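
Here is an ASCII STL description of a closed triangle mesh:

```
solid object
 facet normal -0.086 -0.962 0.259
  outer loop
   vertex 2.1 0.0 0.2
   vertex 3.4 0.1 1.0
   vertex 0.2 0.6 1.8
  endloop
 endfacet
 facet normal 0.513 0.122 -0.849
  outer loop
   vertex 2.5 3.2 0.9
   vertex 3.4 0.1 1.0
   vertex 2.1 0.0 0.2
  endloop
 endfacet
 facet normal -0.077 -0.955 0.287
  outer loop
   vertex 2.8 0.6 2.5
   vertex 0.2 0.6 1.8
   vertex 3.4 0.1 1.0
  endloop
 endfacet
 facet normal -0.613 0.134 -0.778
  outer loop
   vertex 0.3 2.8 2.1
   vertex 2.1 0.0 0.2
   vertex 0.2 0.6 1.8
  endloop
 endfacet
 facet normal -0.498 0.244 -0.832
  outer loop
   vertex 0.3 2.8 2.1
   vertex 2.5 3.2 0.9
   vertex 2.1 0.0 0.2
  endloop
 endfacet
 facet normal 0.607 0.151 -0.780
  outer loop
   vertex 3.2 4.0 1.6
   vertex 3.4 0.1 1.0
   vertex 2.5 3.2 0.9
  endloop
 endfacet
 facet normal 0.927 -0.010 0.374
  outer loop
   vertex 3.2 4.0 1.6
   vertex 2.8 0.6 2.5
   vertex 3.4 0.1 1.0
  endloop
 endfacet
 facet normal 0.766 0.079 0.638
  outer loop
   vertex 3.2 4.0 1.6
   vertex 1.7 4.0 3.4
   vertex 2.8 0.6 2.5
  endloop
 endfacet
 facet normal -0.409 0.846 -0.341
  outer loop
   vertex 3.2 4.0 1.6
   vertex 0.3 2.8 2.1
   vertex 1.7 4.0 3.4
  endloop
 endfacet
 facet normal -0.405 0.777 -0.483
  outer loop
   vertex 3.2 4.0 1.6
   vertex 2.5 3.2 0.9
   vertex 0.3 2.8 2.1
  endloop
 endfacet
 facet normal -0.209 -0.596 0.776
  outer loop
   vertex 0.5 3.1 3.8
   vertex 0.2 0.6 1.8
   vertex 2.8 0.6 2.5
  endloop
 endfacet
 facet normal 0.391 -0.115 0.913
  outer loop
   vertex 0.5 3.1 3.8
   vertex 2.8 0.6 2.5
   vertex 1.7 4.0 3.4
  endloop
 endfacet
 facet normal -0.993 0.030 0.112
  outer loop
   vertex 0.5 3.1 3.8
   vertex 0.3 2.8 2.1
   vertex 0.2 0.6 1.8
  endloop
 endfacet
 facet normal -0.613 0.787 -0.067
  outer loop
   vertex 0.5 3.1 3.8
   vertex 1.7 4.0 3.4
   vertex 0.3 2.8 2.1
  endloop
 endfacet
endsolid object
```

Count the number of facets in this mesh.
14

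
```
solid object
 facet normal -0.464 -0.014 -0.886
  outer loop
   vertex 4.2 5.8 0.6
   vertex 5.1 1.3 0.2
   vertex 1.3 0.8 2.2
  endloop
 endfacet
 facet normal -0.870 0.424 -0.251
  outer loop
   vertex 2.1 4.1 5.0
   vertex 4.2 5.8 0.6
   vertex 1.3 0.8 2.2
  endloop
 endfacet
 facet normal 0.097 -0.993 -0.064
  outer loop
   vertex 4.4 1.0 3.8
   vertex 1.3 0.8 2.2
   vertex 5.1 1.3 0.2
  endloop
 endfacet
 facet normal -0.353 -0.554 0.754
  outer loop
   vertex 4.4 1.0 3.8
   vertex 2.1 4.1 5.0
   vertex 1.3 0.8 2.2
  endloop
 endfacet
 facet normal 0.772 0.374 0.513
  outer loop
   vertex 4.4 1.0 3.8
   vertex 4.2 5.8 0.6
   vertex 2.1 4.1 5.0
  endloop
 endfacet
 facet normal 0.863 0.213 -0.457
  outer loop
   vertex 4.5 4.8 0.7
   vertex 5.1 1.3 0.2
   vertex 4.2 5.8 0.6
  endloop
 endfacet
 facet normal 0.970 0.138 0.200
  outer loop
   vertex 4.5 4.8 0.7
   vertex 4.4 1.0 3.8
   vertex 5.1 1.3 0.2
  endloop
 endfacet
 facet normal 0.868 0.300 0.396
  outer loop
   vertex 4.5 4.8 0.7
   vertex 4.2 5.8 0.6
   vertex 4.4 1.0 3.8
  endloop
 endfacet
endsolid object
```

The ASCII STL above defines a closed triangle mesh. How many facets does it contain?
8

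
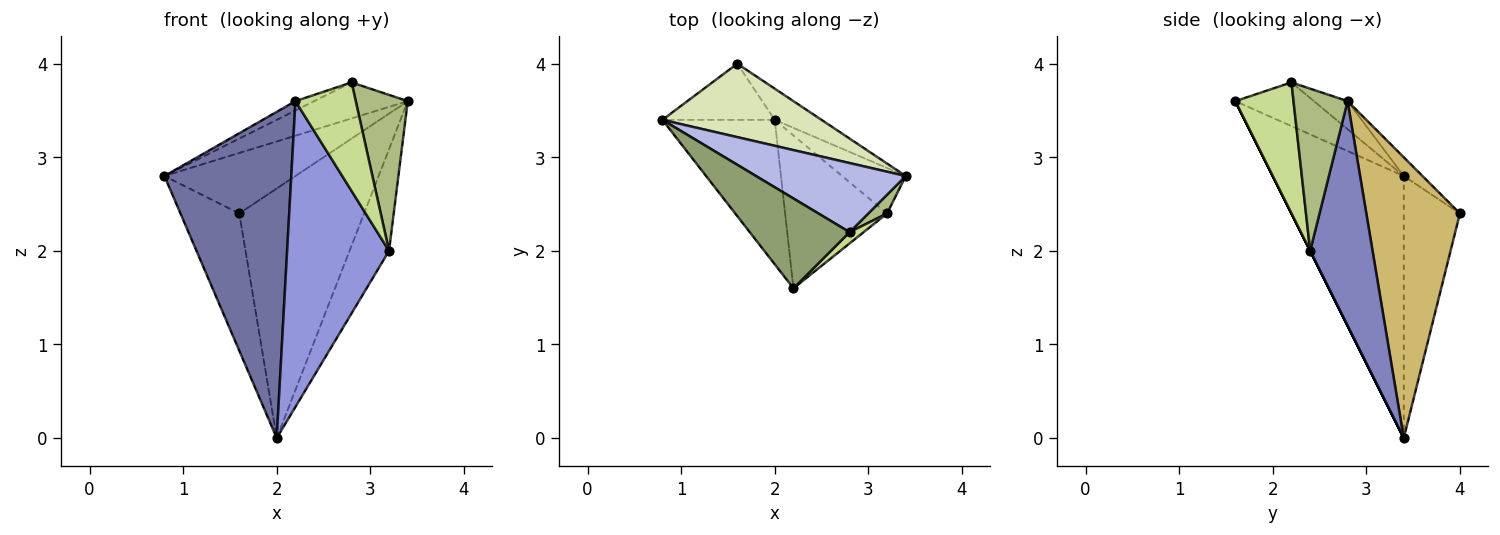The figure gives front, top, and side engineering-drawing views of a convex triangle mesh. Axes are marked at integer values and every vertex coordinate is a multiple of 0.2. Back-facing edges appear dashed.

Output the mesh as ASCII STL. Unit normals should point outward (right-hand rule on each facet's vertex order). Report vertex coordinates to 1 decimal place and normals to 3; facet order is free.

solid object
 facet normal -0.687 -0.665 -0.294
  outer loop
   vertex 2.0 3.4 0.0
   vertex 2.2 1.6 3.6
   vertex 0.8 3.4 2.8
  endloop
 endfacet
 facet normal 0.822 0.520 -0.233
  outer loop
   vertex 3.2 2.4 2.0
   vertex 2.0 3.4 0.0
   vertex 3.4 2.8 3.6
  endloop
 endfacet
 facet normal 0.000 -0.894 -0.447
  outer loop
   vertex 3.2 2.4 2.0
   vertex 2.2 1.6 3.6
   vertex 2.0 3.4 0.0
  endloop
 endfacet
 facet normal -0.164 0.456 0.875
  outer loop
   vertex 2.8 2.2 3.8
   vertex 3.4 2.8 3.6
   vertex 0.8 3.4 2.8
  endloop
 endfacet
 facet normal -0.399 0.095 0.912
  outer loop
   vertex 2.8 2.2 3.8
   vertex 0.8 3.4 2.8
   vertex 2.2 1.6 3.6
  endloop
 endfacet
 facet normal 0.718 -0.691 0.083
  outer loop
   vertex 2.8 2.2 3.8
   vertex 3.2 2.4 2.0
   vertex 3.4 2.8 3.6
  endloop
 endfacet
 facet normal 0.693 -0.717 0.074
  outer loop
   vertex 2.8 2.2 3.8
   vertex 2.2 1.6 3.6
   vertex 3.2 2.4 2.0
  endloop
 endfacet
 facet normal -0.090 0.633 0.769
  outer loop
   vertex 1.6 4.0 2.4
   vertex 0.8 3.4 2.8
   vertex 3.4 2.8 3.6
  endloop
 endfacet
 facet normal -0.662 0.694 -0.284
  outer loop
   vertex 1.6 4.0 2.4
   vertex 2.0 3.4 0.0
   vertex 0.8 3.4 2.8
  endloop
 endfacet
 facet normal 0.597 0.796 -0.100
  outer loop
   vertex 1.6 4.0 2.4
   vertex 3.4 2.8 3.6
   vertex 2.0 3.4 0.0
  endloop
 endfacet
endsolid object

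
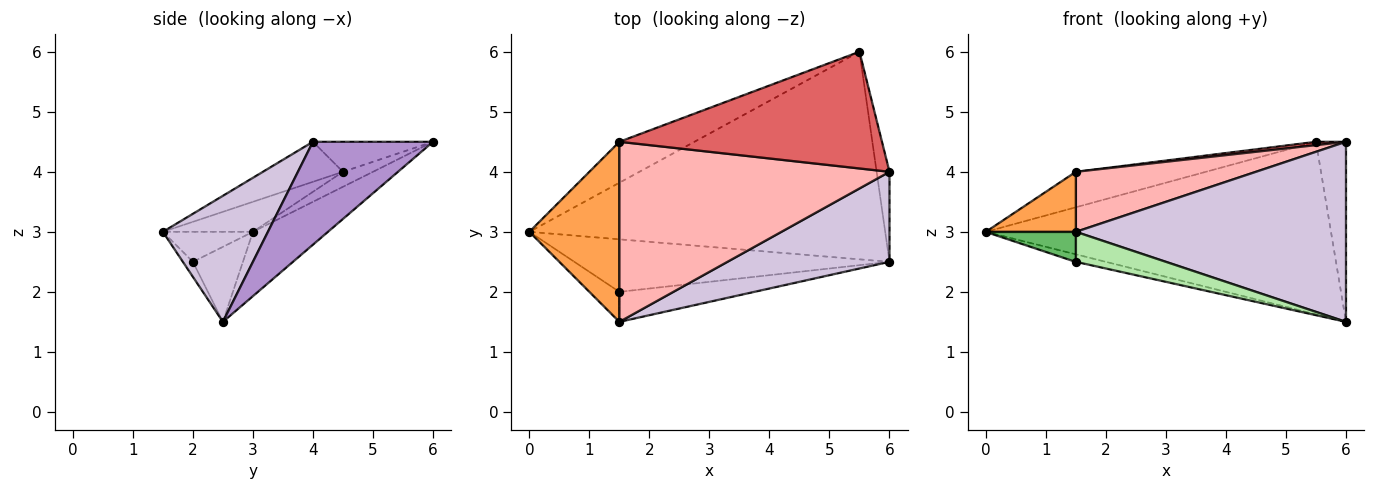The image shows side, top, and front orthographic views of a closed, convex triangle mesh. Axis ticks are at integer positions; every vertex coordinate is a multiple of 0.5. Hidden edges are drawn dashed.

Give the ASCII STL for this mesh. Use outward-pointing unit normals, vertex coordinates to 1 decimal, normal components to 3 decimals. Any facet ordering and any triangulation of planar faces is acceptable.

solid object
 facet normal -0.138 0.633 -0.762
  outer loop
   vertex 5.5 6.0 4.5
   vertex 6.0 2.5 1.5
   vertex 0.0 3.0 3.0
  endloop
 endfacet
 facet normal -0.149 0.648 -0.747
  outer loop
   vertex 1.5 4.5 4.0
   vertex 5.5 6.0 4.5
   vertex 0.0 3.0 3.0
  endloop
 endfacet
 facet normal -0.302 -0.302 0.905
  outer loop
   vertex 1.5 4.5 4.0
   vertex 0.0 3.0 3.0
   vertex 1.5 1.5 3.0
  endloop
 endfacet
 facet normal -0.229 0.138 -0.964
  outer loop
   vertex 1.5 2.0 2.5
   vertex 0.0 3.0 3.0
   vertex 6.0 2.5 1.5
  endloop
 endfacet
 facet normal -0.577 -0.577 -0.577
  outer loop
   vertex 1.5 2.0 2.5
   vertex 1.5 1.5 3.0
   vertex 0.0 3.0 3.0
  endloop
 endfacet
 facet normal -0.078 -0.705 -0.705
  outer loop
   vertex 1.5 2.0 2.5
   vertex 6.0 2.5 1.5
   vertex 1.5 1.5 3.0
  endloop
 endfacet
 facet normal -0.114 -0.028 0.993
  outer loop
   vertex 6.0 4.0 4.5
   vertex 5.5 6.0 4.5
   vertex 1.5 4.5 4.0
  endloop
 endfacet
 facet normal -0.139 -0.313 0.939
  outer loop
   vertex 6.0 4.0 4.5
   vertex 1.5 4.5 4.0
   vertex 1.5 1.5 3.0
  endloop
 endfacet
 facet normal 0.963 0.241 -0.120
  outer loop
   vertex 6.0 4.0 4.5
   vertex 6.0 2.5 1.5
   vertex 5.5 6.0 4.5
  endloop
 endfacet
 facet normal 0.329 -0.845 0.422
  outer loop
   vertex 6.0 4.0 4.5
   vertex 1.5 1.5 3.0
   vertex 6.0 2.5 1.5
  endloop
 endfacet
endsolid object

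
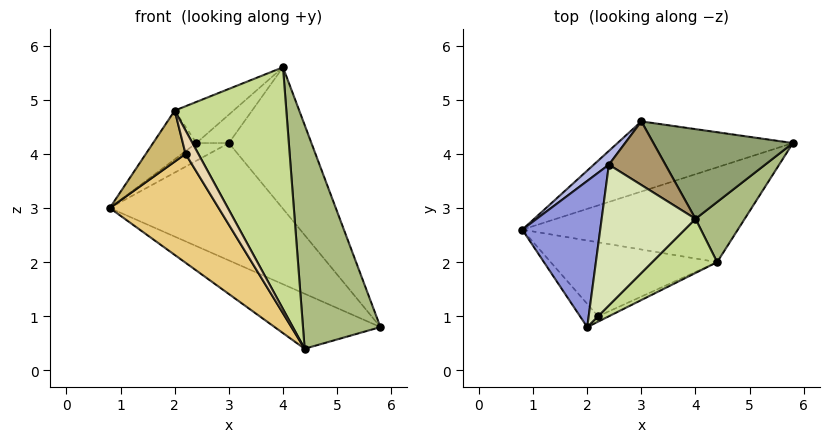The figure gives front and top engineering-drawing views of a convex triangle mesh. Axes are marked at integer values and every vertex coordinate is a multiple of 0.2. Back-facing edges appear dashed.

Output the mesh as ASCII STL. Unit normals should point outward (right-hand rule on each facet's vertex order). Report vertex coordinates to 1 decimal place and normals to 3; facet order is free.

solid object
 facet normal -0.448 0.768 -0.459
  outer loop
   vertex 3.0 4.6 4.2
   vertex 5.8 4.2 0.8
   vertex 0.8 2.6 3.0
  endloop
 endfacet
 facet normal -0.476 0.441 -0.761
  outer loop
   vertex 4.4 2.0 0.4
   vertex 0.8 2.6 3.0
   vertex 5.8 4.2 0.8
  endloop
 endfacet
 facet normal -0.688 0.229 0.688
  outer loop
   vertex 2.4 3.8 4.2
   vertex 0.8 2.6 3.0
   vertex 2.0 0.8 4.8
  endloop
 endfacet
 facet normal -0.725 0.544 0.423
  outer loop
   vertex 2.4 3.8 4.2
   vertex 3.0 4.6 4.2
   vertex 0.8 2.6 3.0
  endloop
 endfacet
 facet normal 0.610 0.669 0.424
  outer loop
   vertex 4.0 2.8 5.6
   vertex 5.8 4.2 0.8
   vertex 3.0 4.6 4.2
  endloop
 endfacet
 facet normal 0.822 -0.550 0.148
  outer loop
   vertex 4.0 2.8 5.6
   vertex 4.4 2.0 0.4
   vertex 5.8 4.2 0.8
  endloop
 endfacet
 facet normal 0.664 -0.730 0.163
  outer loop
   vertex 4.0 2.8 5.6
   vertex 2.0 0.8 4.8
   vertex 4.4 2.0 0.4
  endloop
 endfacet
 facet normal -0.553 0.234 0.799
  outer loop
   vertex 4.0 2.8 5.6
   vertex 2.4 3.8 4.2
   vertex 2.0 0.8 4.8
  endloop
 endfacet
 facet normal -0.478 0.358 0.802
  outer loop
   vertex 4.0 2.8 5.6
   vertex 3.0 4.6 4.2
   vertex 2.4 3.8 4.2
  endloop
 endfacet
 facet normal -0.597 -0.730 -0.332
  outer loop
   vertex 2.2 1.0 4.0
   vertex 2.0 0.8 4.8
   vertex 0.8 2.6 3.0
  endloop
 endfacet
 facet normal -0.478 -0.727 -0.494
  outer loop
   vertex 2.2 1.0 4.0
   vertex 0.8 2.6 3.0
   vertex 4.4 2.0 0.4
  endloop
 endfacet
 facet normal 0.075 -0.972 -0.224
  outer loop
   vertex 2.2 1.0 4.0
   vertex 4.4 2.0 0.4
   vertex 2.0 0.8 4.8
  endloop
 endfacet
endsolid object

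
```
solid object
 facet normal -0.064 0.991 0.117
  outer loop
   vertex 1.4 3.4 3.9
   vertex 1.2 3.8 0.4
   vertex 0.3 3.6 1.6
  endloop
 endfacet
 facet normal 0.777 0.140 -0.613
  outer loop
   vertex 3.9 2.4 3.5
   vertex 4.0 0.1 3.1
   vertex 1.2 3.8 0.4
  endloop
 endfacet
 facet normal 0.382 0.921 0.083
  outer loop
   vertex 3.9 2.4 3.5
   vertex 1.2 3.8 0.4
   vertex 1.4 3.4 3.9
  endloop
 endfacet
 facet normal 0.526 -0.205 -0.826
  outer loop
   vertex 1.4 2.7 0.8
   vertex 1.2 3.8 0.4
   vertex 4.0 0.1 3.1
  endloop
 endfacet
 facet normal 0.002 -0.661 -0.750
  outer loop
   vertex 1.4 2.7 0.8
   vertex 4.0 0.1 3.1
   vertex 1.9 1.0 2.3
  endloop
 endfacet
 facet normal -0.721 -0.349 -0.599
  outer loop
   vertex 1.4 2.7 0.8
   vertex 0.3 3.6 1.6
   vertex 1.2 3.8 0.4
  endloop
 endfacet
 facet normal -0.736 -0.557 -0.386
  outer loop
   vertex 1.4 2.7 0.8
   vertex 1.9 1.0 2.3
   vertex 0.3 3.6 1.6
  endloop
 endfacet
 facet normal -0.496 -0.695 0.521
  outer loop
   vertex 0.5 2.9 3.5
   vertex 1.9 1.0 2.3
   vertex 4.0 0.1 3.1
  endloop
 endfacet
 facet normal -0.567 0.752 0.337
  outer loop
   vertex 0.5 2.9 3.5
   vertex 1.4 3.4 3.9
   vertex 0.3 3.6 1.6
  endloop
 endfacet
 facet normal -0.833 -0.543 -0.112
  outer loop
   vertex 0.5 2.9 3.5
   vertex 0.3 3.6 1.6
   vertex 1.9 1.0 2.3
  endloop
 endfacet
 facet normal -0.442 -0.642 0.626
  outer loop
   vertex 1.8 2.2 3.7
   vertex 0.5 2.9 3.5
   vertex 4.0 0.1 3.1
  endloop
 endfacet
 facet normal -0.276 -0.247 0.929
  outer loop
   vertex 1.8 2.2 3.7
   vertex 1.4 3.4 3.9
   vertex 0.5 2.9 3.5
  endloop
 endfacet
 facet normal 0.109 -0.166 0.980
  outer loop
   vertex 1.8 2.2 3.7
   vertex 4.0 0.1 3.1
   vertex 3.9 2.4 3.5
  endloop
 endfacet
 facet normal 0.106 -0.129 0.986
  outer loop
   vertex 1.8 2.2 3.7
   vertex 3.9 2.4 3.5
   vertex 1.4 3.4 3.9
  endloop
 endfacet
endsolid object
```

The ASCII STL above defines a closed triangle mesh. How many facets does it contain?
14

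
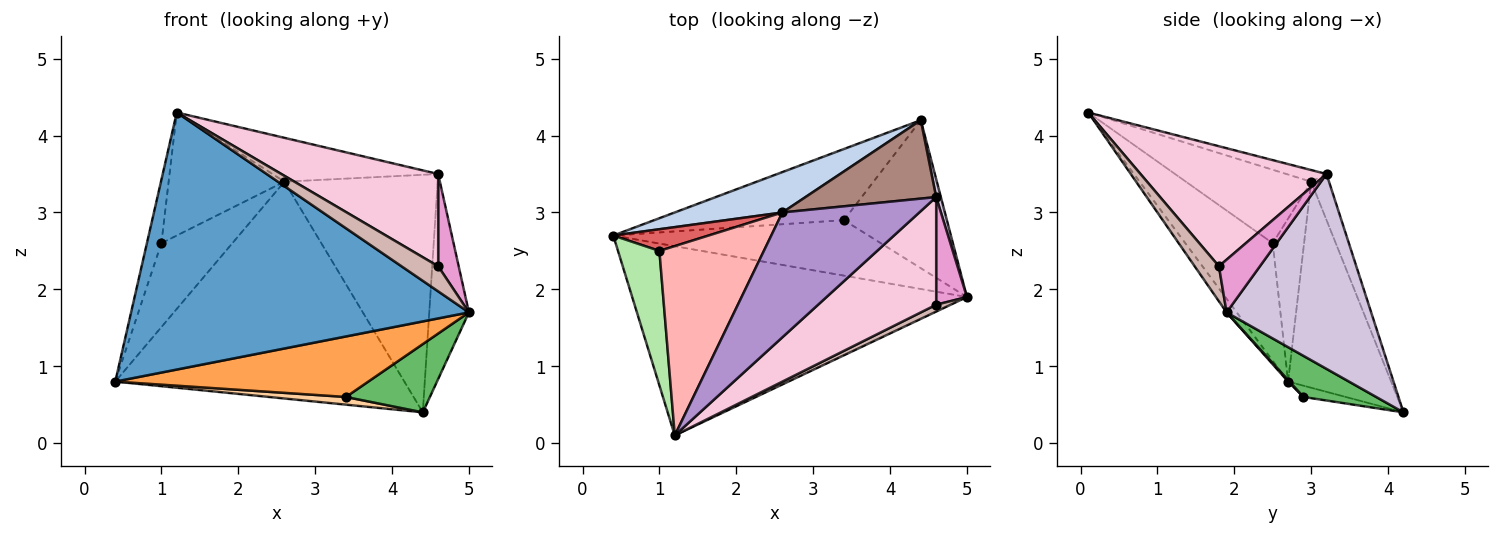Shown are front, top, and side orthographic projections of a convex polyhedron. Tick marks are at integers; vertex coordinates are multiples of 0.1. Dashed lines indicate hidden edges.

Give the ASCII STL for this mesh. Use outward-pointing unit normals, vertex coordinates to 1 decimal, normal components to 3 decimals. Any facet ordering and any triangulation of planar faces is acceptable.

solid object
 facet normal -0.024 -0.805 -0.593
  outer loop
   vertex 1.2 0.1 4.3
   vertex 0.4 2.7 0.8
   vertex 5.0 1.9 1.7
  endloop
 endfacet
 facet normal -0.331 0.928 0.173
  outer loop
   vertex 2.6 3.0 3.4
   vertex 4.4 4.2 0.4
   vertex 0.4 2.7 0.8
  endloop
 endfacet
 facet normal 0.004 -0.737 -0.676
  outer loop
   vertex 3.4 2.9 0.6
   vertex 5.0 1.9 1.7
   vertex 0.4 2.7 0.8
  endloop
 endfacet
 facet normal -0.059 -0.107 -0.992
  outer loop
   vertex 3.4 2.9 0.6
   vertex 0.4 2.7 0.8
   vertex 4.4 4.2 0.4
  endloop
 endfacet
 facet normal 0.341 -0.394 -0.854
  outer loop
   vertex 3.4 2.9 0.6
   vertex 4.4 4.2 0.4
   vertex 5.0 1.9 1.7
  endloop
 endfacet
 facet normal -0.932 0.155 0.328
  outer loop
   vertex 1.0 2.5 2.6
   vertex 0.4 2.7 0.8
   vertex 1.2 0.1 4.3
  endloop
 endfacet
 facet normal -0.393 0.890 0.230
  outer loop
   vertex 1.0 2.5 2.6
   vertex 2.6 3.0 3.4
   vertex 0.4 2.7 0.8
  endloop
 endfacet
 facet normal -0.508 0.469 0.722
  outer loop
   vertex 1.0 2.5 2.6
   vertex 1.2 0.1 4.3
   vertex 2.6 3.0 3.4
  endloop
 endfacet
 facet normal -0.080 0.331 0.940
  outer loop
   vertex 4.6 3.2 3.5
   vertex 2.6 3.0 3.4
   vertex 1.2 0.1 4.3
  endloop
 endfacet
 facet normal 0.964 0.265 0.023
  outer loop
   vertex 4.6 3.2 3.5
   vertex 5.0 1.9 1.7
   vertex 4.4 4.2 0.4
  endloop
 endfacet
 facet normal -0.110 0.944 0.312
  outer loop
   vertex 4.6 3.2 3.5
   vertex 4.4 4.2 0.4
   vertex 2.6 3.0 3.4
  endloop
 endfacet
 facet normal 0.538 -0.813 0.223
  outer loop
   vertex 4.6 1.8 2.3
   vertex 1.2 0.1 4.3
   vertex 5.0 1.9 1.7
  endloop
 endfacet
 facet normal 0.793 -0.396 0.463
  outer loop
   vertex 4.6 1.8 2.3
   vertex 5.0 1.9 1.7
   vertex 4.6 3.2 3.5
  endloop
 endfacet
 facet normal 0.611 -0.515 0.601
  outer loop
   vertex 4.6 1.8 2.3
   vertex 4.6 3.2 3.5
   vertex 1.2 0.1 4.3
  endloop
 endfacet
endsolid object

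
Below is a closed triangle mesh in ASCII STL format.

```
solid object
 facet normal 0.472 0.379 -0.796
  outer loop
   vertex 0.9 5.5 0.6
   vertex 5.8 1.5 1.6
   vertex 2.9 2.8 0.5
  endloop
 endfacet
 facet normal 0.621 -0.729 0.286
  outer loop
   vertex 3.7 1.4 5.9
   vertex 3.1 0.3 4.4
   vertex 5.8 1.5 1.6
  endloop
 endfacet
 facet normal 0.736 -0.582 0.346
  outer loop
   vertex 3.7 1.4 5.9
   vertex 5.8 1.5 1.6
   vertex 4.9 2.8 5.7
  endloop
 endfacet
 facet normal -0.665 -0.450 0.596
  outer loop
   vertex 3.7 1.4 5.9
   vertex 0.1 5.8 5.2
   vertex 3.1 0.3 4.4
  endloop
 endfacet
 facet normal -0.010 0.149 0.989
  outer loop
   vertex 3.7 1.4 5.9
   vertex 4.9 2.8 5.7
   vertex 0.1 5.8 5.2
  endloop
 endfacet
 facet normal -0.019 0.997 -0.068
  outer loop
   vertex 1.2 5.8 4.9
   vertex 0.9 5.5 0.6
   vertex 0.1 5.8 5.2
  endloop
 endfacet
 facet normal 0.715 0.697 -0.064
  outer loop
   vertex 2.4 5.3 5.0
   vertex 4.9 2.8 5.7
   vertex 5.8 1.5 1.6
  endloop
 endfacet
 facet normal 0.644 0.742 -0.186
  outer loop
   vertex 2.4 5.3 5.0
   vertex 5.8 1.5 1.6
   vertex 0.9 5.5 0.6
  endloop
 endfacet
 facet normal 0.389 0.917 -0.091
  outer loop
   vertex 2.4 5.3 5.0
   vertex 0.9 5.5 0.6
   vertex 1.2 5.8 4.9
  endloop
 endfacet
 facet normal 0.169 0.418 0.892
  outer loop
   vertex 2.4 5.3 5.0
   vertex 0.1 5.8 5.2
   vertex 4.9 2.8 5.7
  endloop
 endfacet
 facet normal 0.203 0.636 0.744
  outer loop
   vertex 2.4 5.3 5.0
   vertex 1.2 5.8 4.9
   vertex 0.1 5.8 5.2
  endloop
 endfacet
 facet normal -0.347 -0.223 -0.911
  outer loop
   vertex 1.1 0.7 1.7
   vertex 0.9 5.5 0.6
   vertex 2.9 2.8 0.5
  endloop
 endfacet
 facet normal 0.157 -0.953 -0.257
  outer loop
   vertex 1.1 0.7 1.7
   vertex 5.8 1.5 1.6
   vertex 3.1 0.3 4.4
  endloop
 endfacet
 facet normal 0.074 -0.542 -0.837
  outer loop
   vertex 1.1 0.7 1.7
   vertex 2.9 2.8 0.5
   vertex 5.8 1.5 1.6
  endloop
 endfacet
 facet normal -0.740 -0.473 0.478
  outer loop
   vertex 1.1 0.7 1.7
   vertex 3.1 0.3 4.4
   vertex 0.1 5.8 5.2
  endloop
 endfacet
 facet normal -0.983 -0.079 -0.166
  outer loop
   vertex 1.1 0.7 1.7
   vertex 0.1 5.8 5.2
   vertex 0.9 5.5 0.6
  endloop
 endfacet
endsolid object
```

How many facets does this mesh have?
16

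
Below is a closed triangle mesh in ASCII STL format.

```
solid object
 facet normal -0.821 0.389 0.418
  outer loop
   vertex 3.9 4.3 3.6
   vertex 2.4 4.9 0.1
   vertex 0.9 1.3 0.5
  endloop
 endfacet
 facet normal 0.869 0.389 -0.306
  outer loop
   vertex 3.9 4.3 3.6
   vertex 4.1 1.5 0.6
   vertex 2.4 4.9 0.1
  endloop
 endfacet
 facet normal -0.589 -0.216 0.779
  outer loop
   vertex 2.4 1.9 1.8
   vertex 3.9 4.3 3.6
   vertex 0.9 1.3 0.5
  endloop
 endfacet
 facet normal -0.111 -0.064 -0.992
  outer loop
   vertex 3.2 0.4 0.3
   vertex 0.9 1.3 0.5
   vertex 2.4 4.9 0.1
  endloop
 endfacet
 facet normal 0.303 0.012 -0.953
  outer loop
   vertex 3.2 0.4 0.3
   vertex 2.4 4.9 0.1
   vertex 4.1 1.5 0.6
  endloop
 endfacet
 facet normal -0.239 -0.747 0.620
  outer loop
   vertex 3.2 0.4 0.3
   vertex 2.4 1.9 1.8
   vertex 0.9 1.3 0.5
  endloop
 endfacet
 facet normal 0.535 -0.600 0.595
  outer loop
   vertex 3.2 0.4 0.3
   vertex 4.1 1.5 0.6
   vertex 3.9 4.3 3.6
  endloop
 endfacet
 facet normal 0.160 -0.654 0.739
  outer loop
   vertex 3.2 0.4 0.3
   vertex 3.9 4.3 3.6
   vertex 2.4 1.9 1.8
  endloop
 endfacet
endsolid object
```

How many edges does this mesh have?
12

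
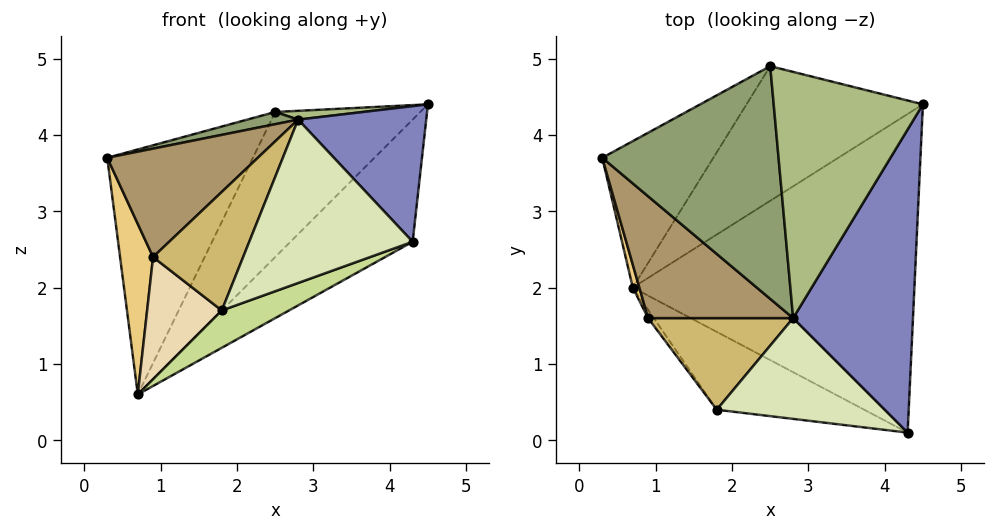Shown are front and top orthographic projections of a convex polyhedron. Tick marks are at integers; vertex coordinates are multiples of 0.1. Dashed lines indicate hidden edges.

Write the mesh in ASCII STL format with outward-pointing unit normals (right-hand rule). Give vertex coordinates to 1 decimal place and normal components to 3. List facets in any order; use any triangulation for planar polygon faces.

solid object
 facet normal 0.578 0.292 -0.762
  outer loop
   vertex 0.7 2.0 0.6
   vertex 4.5 4.4 4.4
   vertex 4.3 0.1 2.6
  endloop
 endfacet
 facet normal 0.492 -0.356 0.795
  outer loop
   vertex 2.8 1.6 4.2
   vertex 4.3 0.1 2.6
   vertex 4.5 4.4 4.4
  endloop
 endfacet
 facet normal -0.312 0.816 -0.487
  outer loop
   vertex 2.5 4.9 4.3
   vertex 0.7 2.0 0.6
   vertex 0.3 3.7 3.7
  endloop
 endfacet
 facet normal 0.212 0.716 -0.665
  outer loop
   vertex 2.5 4.9 4.3
   vertex 4.5 4.4 4.4
   vertex 0.7 2.0 0.6
  endloop
 endfacet
 facet normal -0.237 -0.051 0.970
  outer loop
   vertex 2.5 4.9 4.3
   vertex 0.3 3.7 3.7
   vertex 2.8 1.6 4.2
  endloop
 endfacet
 facet normal -0.059 -0.036 0.998
  outer loop
   vertex 2.5 4.9 4.3
   vertex 2.8 1.6 4.2
   vertex 4.5 4.4 4.4
  endloop
 endfacet
 facet normal 0.263 -0.417 -0.870
  outer loop
   vertex 1.8 0.4 1.7
   vertex 0.7 2.0 0.6
   vertex 4.3 0.1 2.6
  endloop
 endfacet
 facet normal -0.280 -0.817 0.504
  outer loop
   vertex 1.8 0.4 1.7
   vertex 4.3 0.1 2.6
   vertex 2.8 1.6 4.2
  endloop
 endfacet
 facet normal -0.578 -0.543 0.610
  outer loop
   vertex 0.9 1.6 2.4
   vertex 2.8 1.6 4.2
   vertex 0.3 3.7 3.7
  endloop
 endfacet
 facet normal -0.501 -0.685 0.529
  outer loop
   vertex 0.9 1.6 2.4
   vertex 1.8 0.4 1.7
   vertex 2.8 1.6 4.2
  endloop
 endfacet
 facet normal -0.954 -0.297 0.040
  outer loop
   vertex 0.9 1.6 2.4
   vertex 0.3 3.7 3.7
   vertex 0.7 2.0 0.6
  endloop
 endfacet
 facet normal -0.810 -0.585 -0.040
  outer loop
   vertex 0.9 1.6 2.4
   vertex 0.7 2.0 0.6
   vertex 1.8 0.4 1.7
  endloop
 endfacet
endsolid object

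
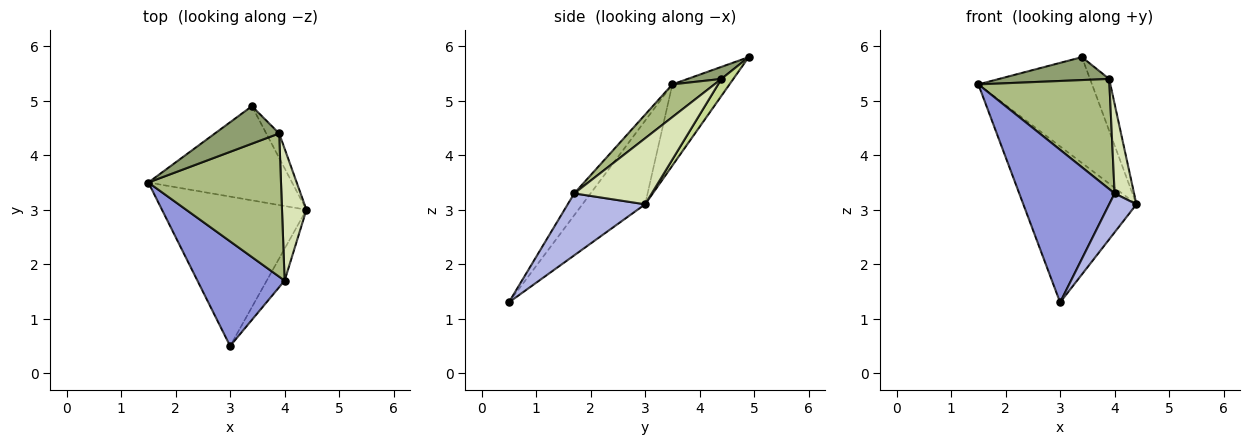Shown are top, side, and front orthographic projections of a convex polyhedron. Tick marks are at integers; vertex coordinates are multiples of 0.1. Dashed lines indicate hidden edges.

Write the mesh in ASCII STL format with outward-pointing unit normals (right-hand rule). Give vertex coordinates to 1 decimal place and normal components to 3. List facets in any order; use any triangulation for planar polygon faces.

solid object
 facet normal -0.372 0.670 -0.642
  outer loop
   vertex 3.0 0.5 1.3
   vertex 1.5 3.5 5.3
   vertex 4.4 3.0 3.1
  endloop
 endfacet
 facet normal -0.352 0.699 -0.622
  outer loop
   vertex 3.4 4.9 5.8
   vertex 4.4 3.0 3.1
   vertex 1.5 3.5 5.3
  endloop
 endfacet
 facet normal -0.140 -0.817 0.560
  outer loop
   vertex 4.0 1.7 3.3
   vertex 1.5 3.5 5.3
   vertex 3.0 0.5 1.3
  endloop
 endfacet
 facet normal 0.910 -0.320 -0.263
  outer loop
   vertex 4.0 1.7 3.3
   vertex 3.0 0.5 1.3
   vertex 4.4 3.0 3.1
  endloop
 endfacet
 facet normal 0.158 -0.516 0.842
  outer loop
   vertex 3.9 4.4 5.4
   vertex 3.4 4.9 5.8
   vertex 1.5 3.5 5.3
  endloop
 endfacet
 facet normal 0.192 -0.598 0.778
  outer loop
   vertex 3.9 4.4 5.4
   vertex 1.5 3.5 5.3
   vertex 4.0 1.7 3.3
  endloop
 endfacet
 facet normal 0.489 0.788 -0.373
  outer loop
   vertex 3.9 4.4 5.4
   vertex 4.4 3.0 3.1
   vertex 3.4 4.9 5.8
  endloop
 endfacet
 facet normal 0.913 -0.229 0.338
  outer loop
   vertex 3.9 4.4 5.4
   vertex 4.0 1.7 3.3
   vertex 4.4 3.0 3.1
  endloop
 endfacet
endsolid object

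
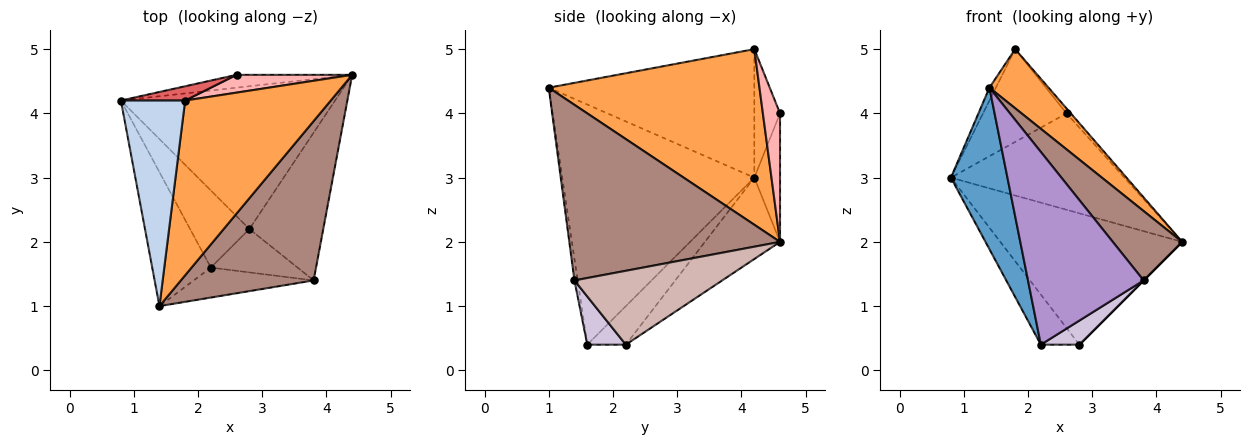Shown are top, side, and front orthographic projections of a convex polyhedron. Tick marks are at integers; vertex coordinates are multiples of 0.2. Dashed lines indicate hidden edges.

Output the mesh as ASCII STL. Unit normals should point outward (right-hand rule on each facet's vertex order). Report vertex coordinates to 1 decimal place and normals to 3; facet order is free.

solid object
 facet normal -0.934 -0.275 -0.228
  outer loop
   vertex 2.2 1.6 0.4
   vertex 1.4 1.0 4.4
   vertex 0.8 4.2 3.0
  endloop
 endfacet
 facet normal -0.894 0.028 0.447
  outer loop
   vertex 1.8 4.2 5.0
   vertex 0.8 4.2 3.0
   vertex 1.4 1.0 4.4
  endloop
 endfacet
 facet normal 0.752 -0.211 0.624
  outer loop
   vertex 1.8 4.2 5.0
   vertex 1.4 1.0 4.4
   vertex 4.4 4.6 2.0
  endloop
 endfacet
 facet normal -0.269 0.652 -0.709
  outer loop
   vertex 2.8 2.2 0.4
   vertex 0.8 4.2 3.0
   vertex 4.4 4.6 2.0
  endloop
 endfacet
 facet normal -0.479 0.479 -0.736
  outer loop
   vertex 2.8 2.2 0.4
   vertex 2.2 1.6 0.4
   vertex 0.8 4.2 3.0
  endloop
 endfacet
 facet normal -0.145 0.981 -0.131
  outer loop
   vertex 2.6 4.6 4.0
   vertex 4.4 4.6 2.0
   vertex 0.8 4.2 3.0
  endloop
 endfacet
 facet normal -0.291 0.946 0.145
  outer loop
   vertex 2.6 4.6 4.0
   vertex 0.8 4.2 3.0
   vertex 1.8 4.2 5.0
  endloop
 endfacet
 facet normal 0.731 0.183 0.658
  outer loop
   vertex 2.6 4.6 4.0
   vertex 1.8 4.2 5.0
   vertex 4.4 4.6 2.0
  endloop
 endfacet
 facet normal -0.027 -0.988 -0.154
  outer loop
   vertex 3.8 1.4 1.4
   vertex 1.4 1.0 4.4
   vertex 2.2 1.6 0.4
  endloop
 endfacet
 facet normal 0.437 -0.437 -0.786
  outer loop
   vertex 3.8 1.4 1.4
   vertex 2.2 1.6 0.4
   vertex 2.8 2.2 0.4
  endloop
 endfacet
 facet normal 0.771 -0.254 0.583
  outer loop
   vertex 3.8 1.4 1.4
   vertex 4.4 4.6 2.0
   vertex 1.4 1.0 4.4
  endloop
 endfacet
 facet normal 0.707 0.000 -0.707
  outer loop
   vertex 3.8 1.4 1.4
   vertex 2.8 2.2 0.4
   vertex 4.4 4.6 2.0
  endloop
 endfacet
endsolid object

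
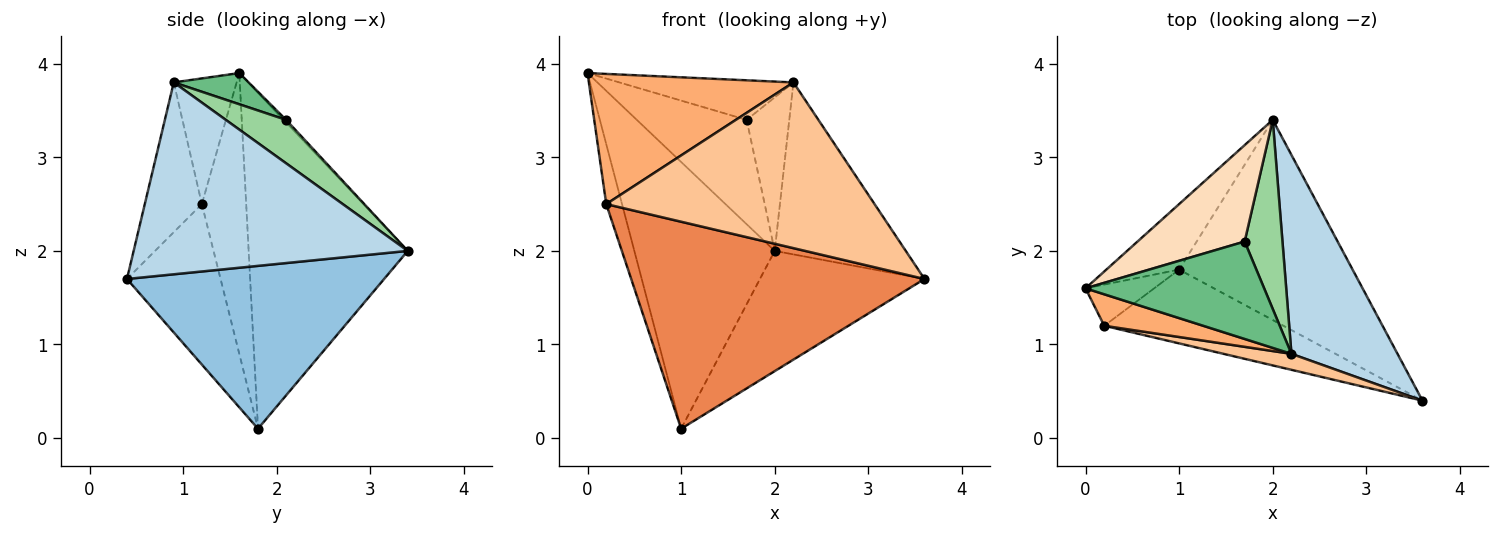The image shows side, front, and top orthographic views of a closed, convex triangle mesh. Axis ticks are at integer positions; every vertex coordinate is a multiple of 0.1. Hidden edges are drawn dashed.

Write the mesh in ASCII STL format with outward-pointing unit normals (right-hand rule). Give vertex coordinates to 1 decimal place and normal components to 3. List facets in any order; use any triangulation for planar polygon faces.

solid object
 facet normal -0.740 0.653 -0.160
  outer loop
   vertex 1.0 1.8 0.1
   vertex 0.0 1.6 3.9
   vertex 2.0 3.4 2.0
  endloop
 endfacet
 facet normal 0.627 0.401 -0.668
  outer loop
   vertex 1.0 1.8 0.1
   vertex 2.0 3.4 2.0
   vertex 3.6 0.4 1.7
  endloop
 endfacet
 facet normal 0.807 0.386 0.446
  outer loop
   vertex 2.2 0.9 3.8
   vertex 3.6 0.4 1.7
   vertex 2.0 3.4 2.0
  endloop
 endfacet
 facet normal -0.918 0.326 -0.224
  outer loop
   vertex 0.2 1.2 2.5
   vertex 0.0 1.6 3.9
   vertex 1.0 1.8 0.1
  endloop
 endfacet
 facet normal -0.288 -0.902 -0.321
  outer loop
   vertex 0.2 1.2 2.5
   vertex 1.0 1.8 0.1
   vertex 3.6 0.4 1.7
  endloop
 endfacet
 facet normal -0.286 -0.931 0.225
  outer loop
   vertex 0.2 1.2 2.5
   vertex 2.2 0.9 3.8
   vertex 0.0 1.6 3.9
  endloop
 endfacet
 facet normal -0.207 -0.974 0.094
  outer loop
   vertex 0.2 1.2 2.5
   vertex 3.6 0.4 1.7
   vertex 2.2 0.9 3.8
  endloop
 endfacet
 facet normal -0.016 0.734 0.678
  outer loop
   vertex 1.7 2.1 3.4
   vertex 2.0 3.4 2.0
   vertex 0.0 1.6 3.9
  endloop
 endfacet
 facet normal 0.160 0.371 0.915
  outer loop
   vertex 1.7 2.1 3.4
   vertex 0.0 1.6 3.9
   vertex 2.2 0.9 3.8
  endloop
 endfacet
 facet normal 0.666 0.470 0.579
  outer loop
   vertex 1.7 2.1 3.4
   vertex 2.2 0.9 3.8
   vertex 2.0 3.4 2.0
  endloop
 endfacet
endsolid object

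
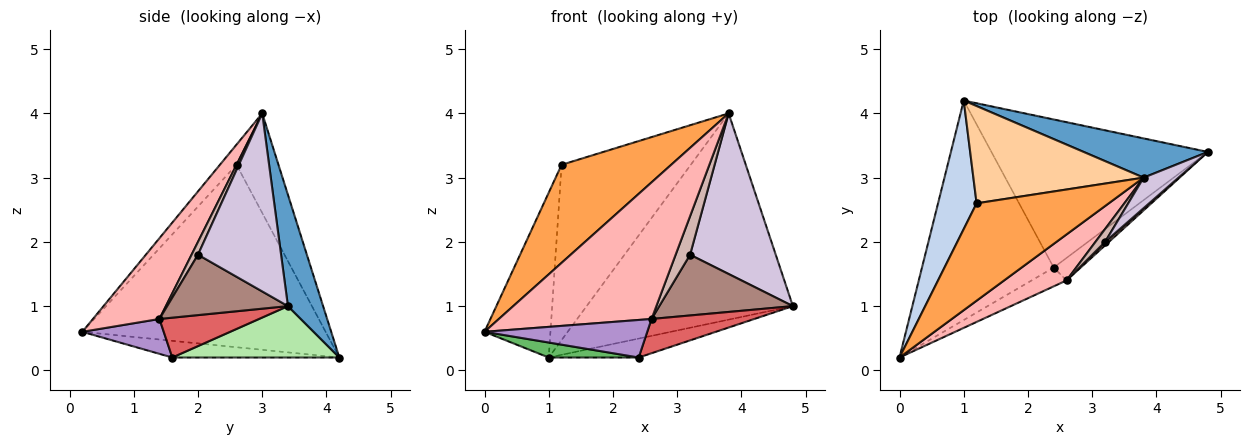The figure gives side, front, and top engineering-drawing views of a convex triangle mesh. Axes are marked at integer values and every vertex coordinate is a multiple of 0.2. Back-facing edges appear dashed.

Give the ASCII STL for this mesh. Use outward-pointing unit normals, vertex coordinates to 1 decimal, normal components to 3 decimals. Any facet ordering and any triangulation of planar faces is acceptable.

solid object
 facet normal 0.165 0.969 0.184
  outer loop
   vertex 3.8 3.0 4.0
   vertex 4.8 3.4 1.0
   vertex 1.0 4.2 0.2
  endloop
 endfacet
 facet normal -0.946 0.256 0.200
  outer loop
   vertex 1.2 2.6 3.2
   vertex 1.0 4.2 0.2
   vertex 0.0 0.2 0.6
  endloop
 endfacet
 facet normal -0.107 -0.705 0.701
  outer loop
   vertex 1.2 2.6 3.2
   vertex 0.0 0.2 0.6
   vertex 3.8 3.0 4.0
  endloop
 endfacet
 facet normal -0.273 0.841 0.467
  outer loop
   vertex 1.2 2.6 3.2
   vertex 3.8 3.0 4.0
   vertex 1.0 4.2 0.2
  endloop
 endfacet
 facet normal -0.126 -0.068 -0.990
  outer loop
   vertex 2.4 1.6 0.2
   vertex 0.0 0.2 0.6
   vertex 1.0 4.2 0.2
  endloop
 endfacet
 facet normal 0.229 0.123 -0.966
  outer loop
   vertex 2.4 1.6 0.2
   vertex 1.0 4.2 0.2
   vertex 4.8 3.4 1.0
  endloop
 endfacet
 facet normal 0.629 -0.650 -0.426
  outer loop
   vertex 2.6 1.4 0.8
   vertex 2.4 1.6 0.2
   vertex 4.8 3.4 1.0
  endloop
 endfacet
 facet normal 0.382 -0.876 0.295
  outer loop
   vertex 2.6 1.4 0.8
   vertex 3.8 3.0 4.0
   vertex 0.0 0.2 0.6
  endloop
 endfacet
 facet normal 0.408 -0.816 -0.408
  outer loop
   vertex 2.6 1.4 0.8
   vertex 0.0 0.2 0.6
   vertex 2.4 1.6 0.2
  endloop
 endfacet
 facet normal 0.690 -0.711 0.135
  outer loop
   vertex 3.2 2.0 1.8
   vertex 4.8 3.4 1.0
   vertex 3.8 3.0 4.0
  endloop
 endfacet
 facet normal 0.670 -0.741 0.043
  outer loop
   vertex 3.2 2.0 1.8
   vertex 2.6 1.4 0.8
   vertex 4.8 3.4 1.0
  endloop
 endfacet
 facet normal 0.389 -0.874 0.291
  outer loop
   vertex 3.2 2.0 1.8
   vertex 3.8 3.0 4.0
   vertex 2.6 1.4 0.8
  endloop
 endfacet
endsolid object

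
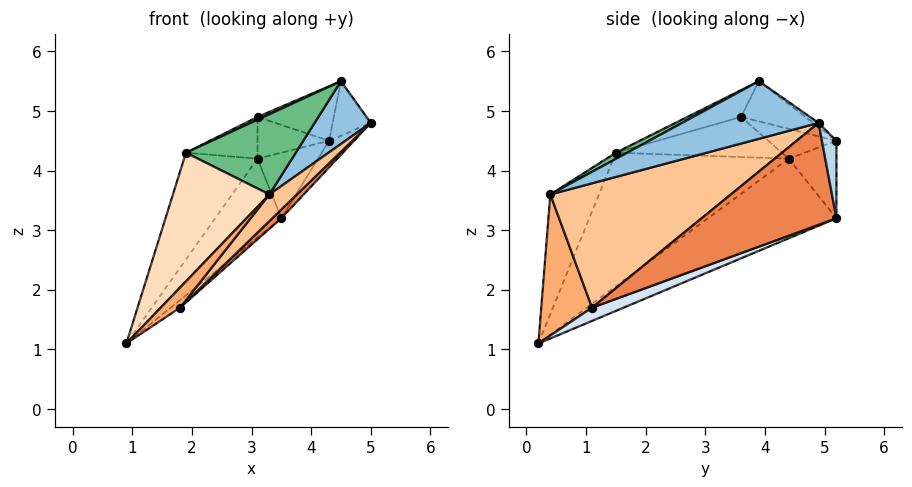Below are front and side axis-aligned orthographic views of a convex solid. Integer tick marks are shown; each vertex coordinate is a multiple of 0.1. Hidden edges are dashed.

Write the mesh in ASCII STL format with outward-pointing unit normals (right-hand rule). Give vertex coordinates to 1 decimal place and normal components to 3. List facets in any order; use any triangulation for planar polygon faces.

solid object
 facet normal -0.084 0.599 0.796
  outer loop
   vertex 4.5 3.9 5.5
   vertex 5.0 4.9 4.8
   vertex 4.3 5.2 4.5
  endloop
 endfacet
 facet normal 0.919 -0.378 0.116
  outer loop
   vertex 3.3 0.4 3.6
   vertex 5.0 4.9 4.8
   vertex 4.5 3.9 5.5
  endloop
 endfacet
 facet normal 0.481 0.826 -0.296
  outer loop
   vertex 3.5 5.2 3.2
   vertex 4.3 5.2 4.5
   vertex 5.0 4.9 4.8
  endloop
 endfacet
 facet normal 0.453 0.135 -0.881
  outer loop
   vertex 1.8 1.1 1.7
   vertex 0.9 0.2 1.1
   vertex 3.5 5.2 3.2
  endloop
 endfacet
 facet normal 0.724 -0.049 -0.688
  outer loop
   vertex 1.8 1.1 1.7
   vertex 3.5 5.2 3.2
   vertex 5.0 4.9 4.8
  endloop
 endfacet
 facet normal 0.706 -0.268 -0.656
  outer loop
   vertex 1.8 1.1 1.7
   vertex 3.3 0.4 3.6
   vertex 0.9 0.2 1.1
  endloop
 endfacet
 facet normal 0.758 -0.116 -0.641
  outer loop
   vertex 1.8 1.1 1.7
   vertex 5.0 4.9 4.8
   vertex 3.3 0.4 3.6
  endloop
 endfacet
 facet normal -0.402 -0.798 0.450
  outer loop
   vertex 1.9 1.5 4.3
   vertex 0.9 0.2 1.1
   vertex 3.3 0.4 3.6
  endloop
 endfacet
 facet normal 0.050 -0.490 0.870
  outer loop
   vertex 1.9 1.5 4.3
   vertex 3.3 0.4 3.6
   vertex 4.5 3.9 5.5
  endloop
 endfacet
 facet normal -0.578 0.734 0.356
  outer loop
   vertex 3.1 4.4 4.2
   vertex 4.3 5.2 4.5
   vertex 3.5 5.2 3.2
  endloop
 endfacet
 facet normal -0.889 0.458 0.011
  outer loop
   vertex 3.1 4.4 4.2
   vertex 3.5 5.2 3.2
   vertex 0.9 0.2 1.1
  endloop
 endfacet
 facet normal -0.915 0.383 0.130
  outer loop
   vertex 3.1 4.4 4.2
   vertex 0.9 0.2 1.1
   vertex 1.9 1.5 4.3
  endloop
 endfacet
 facet normal -0.429 0.508 0.747
  outer loop
   vertex 3.1 3.6 4.9
   vertex 4.5 3.9 5.5
   vertex 4.3 5.2 4.5
  endloop
 endfacet
 facet normal -0.531 0.558 0.638
  outer loop
   vertex 3.1 3.6 4.9
   vertex 4.3 5.2 4.5
   vertex 3.1 4.4 4.2
  endloop
 endfacet
 facet normal -0.386 -0.043 0.922
  outer loop
   vertex 3.1 3.6 4.9
   vertex 1.9 1.5 4.3
   vertex 4.5 3.9 5.5
  endloop
 endfacet
 facet normal -0.837 0.360 0.412
  outer loop
   vertex 3.1 3.6 4.9
   vertex 3.1 4.4 4.2
   vertex 1.9 1.5 4.3
  endloop
 endfacet
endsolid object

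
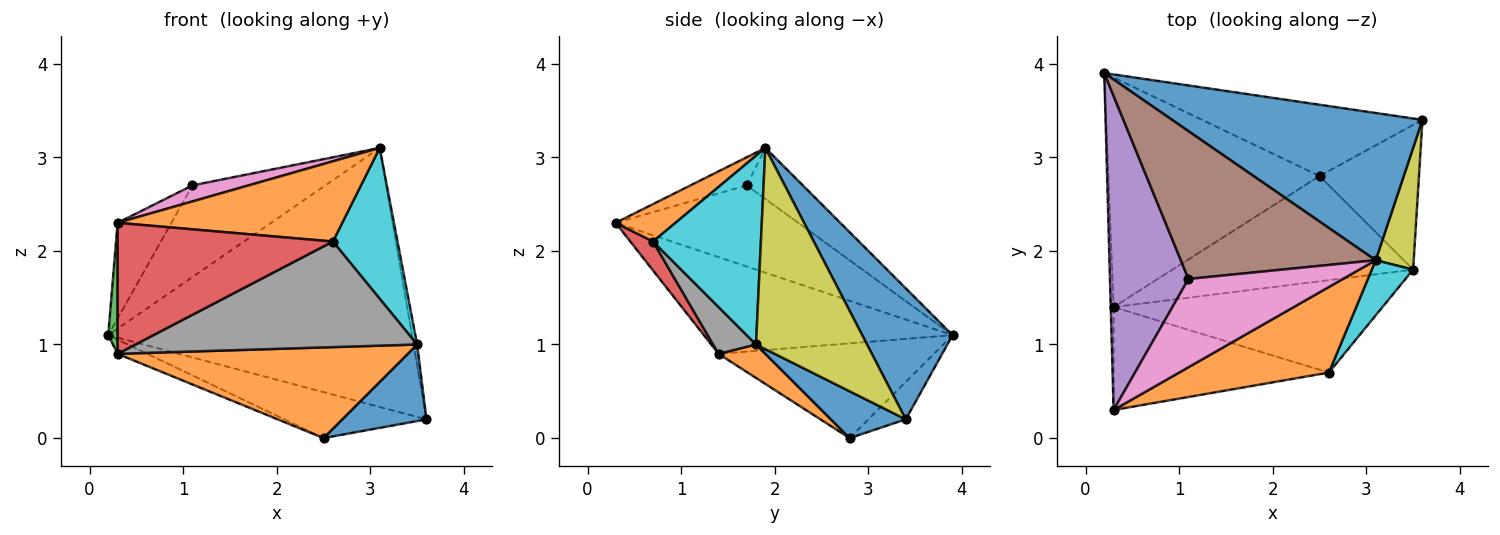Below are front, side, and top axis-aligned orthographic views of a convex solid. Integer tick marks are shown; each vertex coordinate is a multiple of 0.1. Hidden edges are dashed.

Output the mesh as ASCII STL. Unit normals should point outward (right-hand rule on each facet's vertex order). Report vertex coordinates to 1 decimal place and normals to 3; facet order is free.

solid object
 facet normal 0.250 0.842 0.478
  outer loop
   vertex 3.1 1.9 3.1
   vertex 3.6 3.4 0.2
   vertex 0.2 3.9 1.1
  endloop
 endfacet
 facet normal 0.179 -0.673 0.718
  outer loop
   vertex 2.6 0.7 2.1
   vertex 3.1 1.9 3.1
   vertex 0.3 0.3 2.3
  endloop
 endfacet
 facet normal -0.999 -0.038 -0.030
  outer loop
   vertex 0.3 1.4 0.9
   vertex 0.3 0.3 2.3
   vertex 0.2 3.9 1.1
  endloop
 endfacet
 facet normal 0.083 -0.784 -0.616
  outer loop
   vertex 0.3 1.4 0.9
   vertex 2.6 0.7 2.1
   vertex 0.3 0.3 2.3
  endloop
 endfacet
 facet normal -0.703 0.207 0.680
  outer loop
   vertex 1.1 1.7 2.7
   vertex 0.2 3.9 1.1
   vertex 0.3 0.3 2.3
  endloop
 endfacet
 facet normal -0.217 0.514 0.830
  outer loop
   vertex 1.1 1.7 2.7
   vertex 3.1 1.9 3.1
   vertex 0.2 3.9 1.1
  endloop
 endfacet
 facet normal -0.176 -0.176 0.968
  outer loop
   vertex 1.1 1.7 2.7
   vertex 0.3 0.3 2.3
   vertex 3.1 1.9 3.1
  endloop
 endfacet
 facet normal 0.114 -0.748 -0.654
  outer loop
   vertex 3.5 1.8 1.0
   vertex 2.6 0.7 2.1
   vertex 0.3 1.4 0.9
  endloop
 endfacet
 facet normal 0.982 0.031 0.186
  outer loop
   vertex 3.5 1.8 1.0
   vertex 3.6 3.4 0.2
   vertex 3.1 1.9 3.1
  endloop
 endfacet
 facet normal 0.843 -0.505 0.185
  outer loop
   vertex 3.5 1.8 1.0
   vertex 3.1 1.9 3.1
   vertex 2.6 0.7 2.1
  endloop
 endfacet
 facet normal 0.384 -0.432 -0.816
  outer loop
   vertex 2.5 2.8 0.0
   vertex 3.6 3.4 0.2
   vertex 3.5 1.8 1.0
  endloop
 endfacet
 facet normal 0.105 -0.649 -0.754
  outer loop
   vertex 2.5 2.8 0.0
   vertex 3.5 1.8 1.0
   vertex 0.3 1.4 0.9
  endloop
 endfacet
 facet normal -0.141 0.536 -0.832
  outer loop
   vertex 2.5 2.8 0.0
   vertex 0.2 3.9 1.1
   vertex 3.6 3.4 0.2
  endloop
 endfacet
 facet normal -0.409 0.057 -0.911
  outer loop
   vertex 2.5 2.8 0.0
   vertex 0.3 1.4 0.9
   vertex 0.2 3.9 1.1
  endloop
 endfacet
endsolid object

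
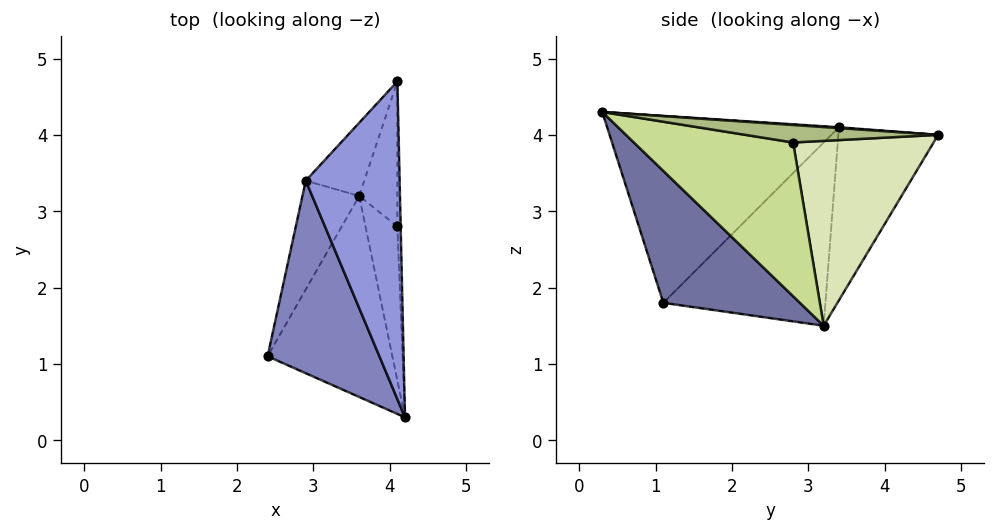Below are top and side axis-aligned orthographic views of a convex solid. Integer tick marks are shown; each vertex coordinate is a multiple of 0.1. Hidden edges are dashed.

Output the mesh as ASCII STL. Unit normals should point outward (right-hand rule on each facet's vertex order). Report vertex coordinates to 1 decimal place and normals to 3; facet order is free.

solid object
 facet normal 0.646 -0.457 -0.611
  outer loop
   vertex 3.6 3.2 1.5
   vertex 4.2 0.3 4.3
   vertex 2.4 1.1 1.8
  endloop
 endfacet
 facet normal -0.816 -0.311 0.488
  outer loop
   vertex 2.9 3.4 4.1
   vertex 2.4 1.1 1.8
   vertex 4.2 0.3 4.3
  endloop
 endfacet
 facet normal 0.009 0.068 0.998
  outer loop
   vertex 2.9 3.4 4.1
   vertex 4.2 0.3 4.3
   vertex 4.1 4.7 4.0
  endloop
 endfacet
 facet normal -0.853 0.450 -0.264
  outer loop
   vertex 2.9 3.4 4.1
   vertex 3.6 3.2 1.5
   vertex 2.4 1.1 1.8
  endloop
 endfacet
 facet normal -0.722 0.648 -0.244
  outer loop
   vertex 2.9 3.4 4.1
   vertex 4.1 4.7 4.0
   vertex 3.6 3.2 1.5
  endloop
 endfacet
 facet normal 0.983 0.010 -0.185
  outer loop
   vertex 4.1 2.8 3.9
   vertex 4.1 4.7 4.0
   vertex 4.2 0.3 4.3
  endloop
 endfacet
 facet normal 0.979 0.007 -0.203
  outer loop
   vertex 4.1 2.8 3.9
   vertex 4.2 0.3 4.3
   vertex 3.6 3.2 1.5
  endloop
 endfacet
 facet normal 0.979 0.011 -0.202
  outer loop
   vertex 4.1 2.8 3.9
   vertex 3.6 3.2 1.5
   vertex 4.1 4.7 4.0
  endloop
 endfacet
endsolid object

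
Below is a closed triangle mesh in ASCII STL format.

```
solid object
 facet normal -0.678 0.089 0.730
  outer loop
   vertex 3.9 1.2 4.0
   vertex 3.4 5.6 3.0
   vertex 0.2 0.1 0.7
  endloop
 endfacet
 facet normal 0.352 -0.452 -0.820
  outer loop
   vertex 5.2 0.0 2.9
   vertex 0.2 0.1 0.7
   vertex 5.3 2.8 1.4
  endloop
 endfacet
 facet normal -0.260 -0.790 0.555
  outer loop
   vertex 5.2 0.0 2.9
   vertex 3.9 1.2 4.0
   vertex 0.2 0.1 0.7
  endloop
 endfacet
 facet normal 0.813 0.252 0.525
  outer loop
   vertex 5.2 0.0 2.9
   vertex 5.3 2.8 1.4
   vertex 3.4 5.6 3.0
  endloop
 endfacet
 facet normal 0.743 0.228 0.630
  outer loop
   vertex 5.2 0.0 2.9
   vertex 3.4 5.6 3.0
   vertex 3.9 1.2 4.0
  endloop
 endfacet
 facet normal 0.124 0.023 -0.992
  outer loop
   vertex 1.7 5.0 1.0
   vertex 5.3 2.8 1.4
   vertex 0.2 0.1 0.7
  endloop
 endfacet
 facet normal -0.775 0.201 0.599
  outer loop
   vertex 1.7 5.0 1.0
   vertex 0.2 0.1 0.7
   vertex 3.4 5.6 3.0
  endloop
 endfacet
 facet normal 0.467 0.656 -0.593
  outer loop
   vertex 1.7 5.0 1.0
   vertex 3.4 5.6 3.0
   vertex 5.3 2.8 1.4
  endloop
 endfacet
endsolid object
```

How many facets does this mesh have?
8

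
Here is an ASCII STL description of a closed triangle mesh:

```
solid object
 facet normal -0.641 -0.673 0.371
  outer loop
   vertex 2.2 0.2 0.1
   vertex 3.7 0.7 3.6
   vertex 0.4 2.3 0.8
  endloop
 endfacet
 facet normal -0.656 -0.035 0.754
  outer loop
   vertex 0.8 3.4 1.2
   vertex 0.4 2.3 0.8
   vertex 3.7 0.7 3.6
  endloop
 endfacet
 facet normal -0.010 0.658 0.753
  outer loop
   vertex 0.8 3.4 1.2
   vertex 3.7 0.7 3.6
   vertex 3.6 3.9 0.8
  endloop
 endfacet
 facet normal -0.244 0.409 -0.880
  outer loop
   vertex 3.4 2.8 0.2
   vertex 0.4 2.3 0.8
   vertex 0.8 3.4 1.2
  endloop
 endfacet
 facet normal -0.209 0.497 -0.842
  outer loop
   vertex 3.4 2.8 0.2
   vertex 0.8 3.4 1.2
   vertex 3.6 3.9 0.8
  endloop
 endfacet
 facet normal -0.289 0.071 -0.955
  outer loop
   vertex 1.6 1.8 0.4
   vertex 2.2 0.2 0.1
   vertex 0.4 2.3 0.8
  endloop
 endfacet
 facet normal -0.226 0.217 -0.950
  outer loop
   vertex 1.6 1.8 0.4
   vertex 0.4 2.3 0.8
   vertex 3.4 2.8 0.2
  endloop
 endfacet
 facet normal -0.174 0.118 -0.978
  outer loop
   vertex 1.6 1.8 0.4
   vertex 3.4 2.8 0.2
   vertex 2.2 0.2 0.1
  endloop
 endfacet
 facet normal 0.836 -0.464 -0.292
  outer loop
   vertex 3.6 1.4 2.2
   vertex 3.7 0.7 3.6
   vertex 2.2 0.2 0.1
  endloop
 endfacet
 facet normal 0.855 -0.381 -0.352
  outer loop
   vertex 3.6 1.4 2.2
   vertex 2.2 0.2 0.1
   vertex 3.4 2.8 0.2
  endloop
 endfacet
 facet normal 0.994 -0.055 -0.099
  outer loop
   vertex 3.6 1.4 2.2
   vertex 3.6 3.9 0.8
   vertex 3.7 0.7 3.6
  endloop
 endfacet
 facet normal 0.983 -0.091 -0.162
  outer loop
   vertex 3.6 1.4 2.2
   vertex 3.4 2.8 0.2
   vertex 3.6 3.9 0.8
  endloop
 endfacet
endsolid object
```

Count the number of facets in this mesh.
12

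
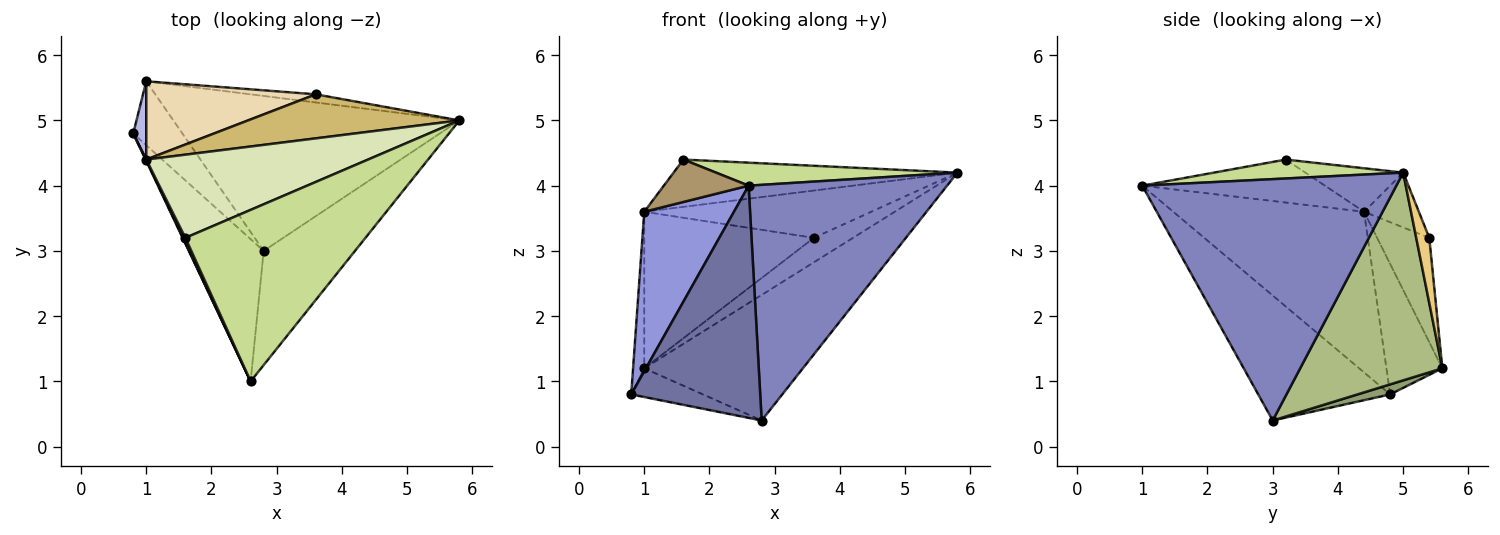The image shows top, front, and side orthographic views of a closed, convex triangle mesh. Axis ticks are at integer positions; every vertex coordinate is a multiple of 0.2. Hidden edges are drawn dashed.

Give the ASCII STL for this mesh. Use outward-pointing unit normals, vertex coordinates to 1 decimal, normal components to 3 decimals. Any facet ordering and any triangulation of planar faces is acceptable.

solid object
 facet normal -0.657 -0.643 -0.394
  outer loop
   vertex 2.8 3.0 0.4
   vertex 2.6 1.0 4.0
   vertex 0.8 4.8 0.8
  endloop
 endfacet
 facet normal 0.755 -0.590 -0.286
  outer loop
   vertex 2.8 3.0 0.4
   vertex 5.8 5.0 4.2
   vertex 2.6 1.0 4.0
  endloop
 endfacet
 facet normal -0.905 -0.425 0.004
  outer loop
   vertex 1.0 4.4 3.6
   vertex 0.8 4.8 0.8
   vertex 2.6 1.0 4.0
  endloop
 endfacet
 facet normal -0.976 0.195 0.098
  outer loop
   vertex 1.0 5.6 1.2
   vertex 0.8 4.8 0.8
   vertex 1.0 4.4 3.6
  endloop
 endfacet
 facet normal 0.183 0.403 -0.897
  outer loop
   vertex 1.0 5.6 1.2
   vertex 2.8 3.0 0.4
   vertex 0.8 4.8 0.8
  endloop
 endfacet
 facet normal 0.491 0.548 -0.677
  outer loop
   vertex 1.0 5.6 1.2
   vertex 5.8 5.0 4.2
   vertex 2.8 3.0 0.4
  endloop
 endfacet
 facet normal 0.104 -0.132 0.986
  outer loop
   vertex 1.6 3.2 4.4
   vertex 2.6 1.0 4.0
   vertex 5.8 5.0 4.2
  endloop
 endfacet
 facet normal -0.168 0.487 0.857
  outer loop
   vertex 1.6 3.2 4.4
   vertex 5.8 5.0 4.2
   vertex 1.0 4.4 3.6
  endloop
 endfacet
 facet normal -0.906 -0.421 0.049
  outer loop
   vertex 1.6 3.2 4.4
   vertex 1.0 4.4 3.6
   vertex 2.6 1.0 4.0
  endloop
 endfacet
 facet normal -0.174 0.721 0.671
  outer loop
   vertex 3.6 5.4 3.2
   vertex 1.0 4.4 3.6
   vertex 5.8 5.0 4.2
  endloop
 endfacet
 facet normal 0.302 0.905 -0.302
  outer loop
   vertex 3.6 5.4 3.2
   vertex 5.8 5.0 4.2
   vertex 1.0 5.6 1.2
  endloop
 endfacet
 facet normal -0.265 0.862 0.431
  outer loop
   vertex 3.6 5.4 3.2
   vertex 1.0 5.6 1.2
   vertex 1.0 4.4 3.6
  endloop
 endfacet
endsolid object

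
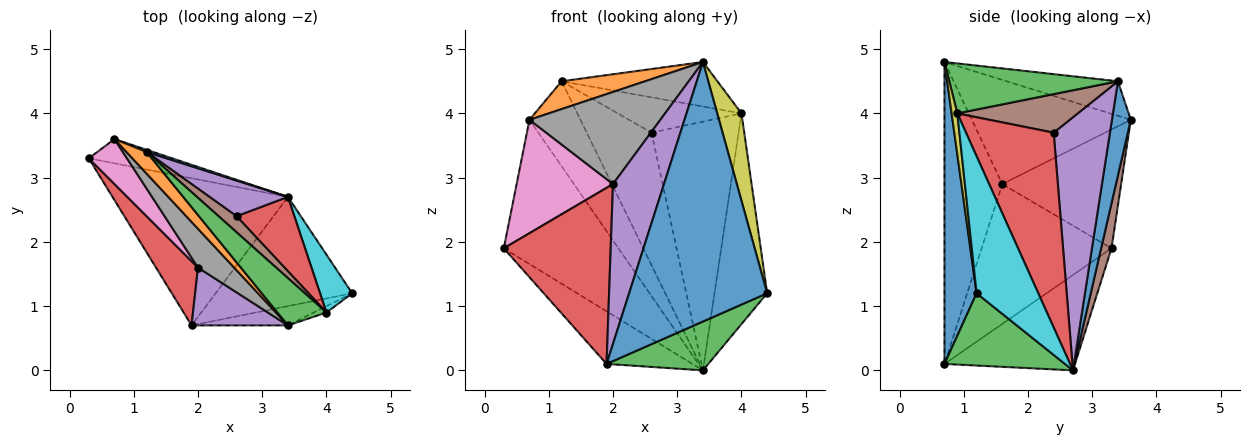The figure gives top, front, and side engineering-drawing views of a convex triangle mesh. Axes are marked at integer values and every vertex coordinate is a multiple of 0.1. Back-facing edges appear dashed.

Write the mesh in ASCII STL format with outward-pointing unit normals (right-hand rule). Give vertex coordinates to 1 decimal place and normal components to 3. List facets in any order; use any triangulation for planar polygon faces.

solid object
 facet normal 0.226 -0.971 -0.072
  outer loop
   vertex 3.4 0.7 4.8
   vertex 1.9 0.7 0.1
   vertex 4.4 1.2 1.2
  endloop
 endfacet
 facet normal -0.456 0.300 -0.838
  outer loop
   vertex 3.4 2.7 0.0
   vertex 1.9 0.7 0.1
   vertex 0.3 3.3 1.9
  endloop
 endfacet
 facet normal 0.435 -0.367 -0.822
  outer loop
   vertex 3.4 2.7 0.0
   vertex 4.4 1.2 1.2
   vertex 1.9 0.7 0.1
  endloop
 endfacet
 facet normal -0.752 -0.619 0.226
  outer loop
   vertex 2.0 1.6 2.9
   vertex 0.3 3.3 1.9
   vertex 1.9 0.7 0.1
  endloop
 endfacet
 facet normal -0.729 -0.643 0.233
  outer loop
   vertex 2.0 1.6 2.9
   vertex 1.9 0.7 0.1
   vertex 3.4 0.7 4.8
  endloop
 endfacet
 facet normal 0.089 0.982 -0.165
  outer loop
   vertex 0.7 3.6 3.9
   vertex 3.4 2.7 0.0
   vertex 0.3 3.3 1.9
  endloop
 endfacet
 facet normal -0.754 -0.611 0.242
  outer loop
   vertex 0.7 3.6 3.9
   vertex 0.3 3.3 1.9
   vertex 2.0 1.6 2.9
  endloop
 endfacet
 facet normal -0.746 -0.614 0.259
  outer loop
   vertex 0.7 3.6 3.9
   vertex 2.0 1.6 2.9
   vertex 3.4 0.7 4.8
  endloop
 endfacet
 facet normal 0.228 -0.971 -0.071
  outer loop
   vertex 4.0 0.9 4.0
   vertex 3.4 0.7 4.8
   vertex 4.4 1.2 1.2
  endloop
 endfacet
 facet normal 0.749 0.639 0.175
  outer loop
   vertex 4.0 0.9 4.0
   vertex 4.4 1.2 1.2
   vertex 3.4 2.7 0.0
  endloop
 endfacet
 facet normal 0.347 0.938 0.024
  outer loop
   vertex 1.2 3.4 4.5
   vertex 3.4 2.7 0.0
   vertex 0.7 3.6 3.9
  endloop
 endfacet
 facet normal -0.725 -0.544 0.423
  outer loop
   vertex 1.2 3.4 4.5
   vertex 0.7 3.6 3.9
   vertex 3.4 0.7 4.8
  endloop
 endfacet
 facet normal 0.596 0.551 0.585
  outer loop
   vertex 1.2 3.4 4.5
   vertex 3.4 0.7 4.8
   vertex 4.0 0.9 4.0
  endloop
 endfacet
 facet normal 0.694 0.689 0.206
  outer loop
   vertex 2.6 2.4 3.7
   vertex 4.0 0.9 4.0
   vertex 3.4 2.7 0.0
  endloop
 endfacet
 facet normal 0.642 0.740 0.199
  outer loop
   vertex 2.6 2.4 3.7
   vertex 3.4 2.7 0.0
   vertex 1.2 3.4 4.5
  endloop
 endfacet
 facet normal 0.663 0.681 0.310
  outer loop
   vertex 2.6 2.4 3.7
   vertex 1.2 3.4 4.5
   vertex 4.0 0.9 4.0
  endloop
 endfacet
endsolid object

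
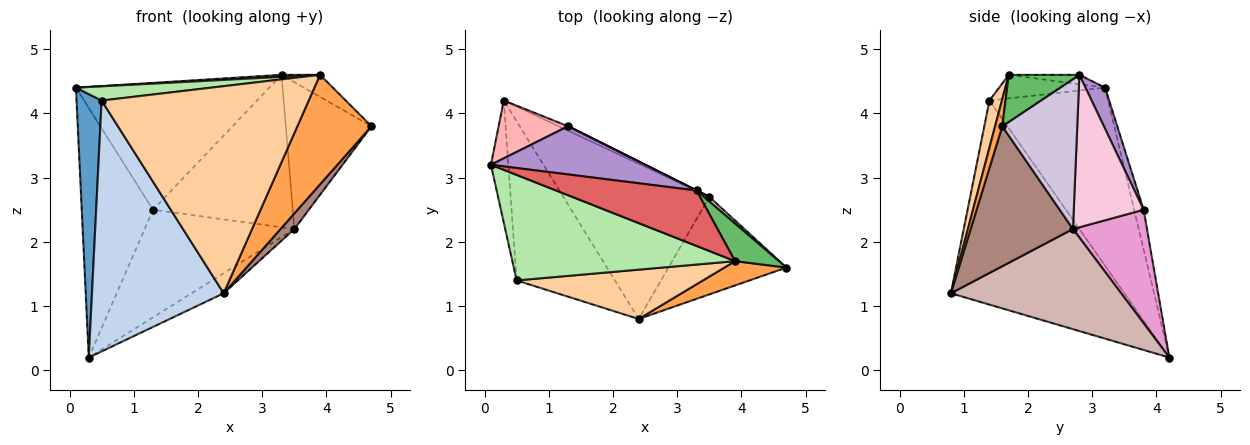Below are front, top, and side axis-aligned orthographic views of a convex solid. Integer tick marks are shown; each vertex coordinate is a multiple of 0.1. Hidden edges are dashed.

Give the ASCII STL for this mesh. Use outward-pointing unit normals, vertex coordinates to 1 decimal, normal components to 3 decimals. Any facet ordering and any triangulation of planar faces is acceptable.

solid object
 facet normal -0.974 -0.206 -0.095
  outer loop
   vertex 0.5 1.4 4.2
   vertex 0.1 3.2 4.4
   vertex 0.3 4.2 0.2
  endloop
 endfacet
 facet normal -0.744 -0.565 -0.358
  outer loop
   vertex 0.5 1.4 4.2
   vertex 0.3 4.2 0.2
   vertex 2.4 0.8 1.2
  endloop
 endfacet
 facet normal 0.094 -0.972 0.216
  outer loop
   vertex 3.9 1.7 4.6
   vertex 2.4 0.8 1.2
   vertex 4.7 1.6 3.8
  endloop
 endfacet
 facet normal 0.058 -0.971 0.231
  outer loop
   vertex 3.9 1.7 4.6
   vertex 0.5 1.4 4.2
   vertex 2.4 0.8 1.2
  endloop
 endfacet
 facet normal 0.680 0.371 0.633
  outer loop
   vertex 3.9 1.7 4.6
   vertex 4.7 1.6 3.8
   vertex 3.3 2.8 4.6
  endloop
 endfacet
 facet normal -0.104 -0.133 0.986
  outer loop
   vertex 3.9 1.7 4.6
   vertex 0.1 3.2 4.4
   vertex 0.5 1.4 4.2
  endloop
 endfacet
 facet normal -0.067 -0.036 0.997
  outer loop
   vertex 3.9 1.7 4.6
   vertex 3.3 2.8 4.6
   vertex 0.1 3.2 4.4
  endloop
 endfacet
 facet normal -0.129 0.966 0.224
  outer loop
   vertex 1.3 3.8 2.5
   vertex 0.3 4.2 0.2
   vertex 0.1 3.2 4.4
  endloop
 endfacet
 facet normal 0.094 0.931 0.353
  outer loop
   vertex 1.3 3.8 2.5
   vertex 0.1 3.2 4.4
   vertex 3.3 2.8 4.6
  endloop
 endfacet
 facet normal 0.658 0.752 0.024
  outer loop
   vertex 3.5 2.7 2.2
   vertex 3.3 2.8 4.6
   vertex 4.7 1.6 3.8
  endloop
 endfacet
 facet normal 0.761 -0.103 -0.641
  outer loop
   vertex 3.5 2.7 2.2
   vertex 4.7 1.6 3.8
   vertex 2.4 0.8 1.2
  endloop
 endfacet
 facet normal 0.562 0.106 -0.820
  outer loop
   vertex 3.5 2.7 2.2
   vertex 2.4 0.8 1.2
   vertex 0.3 4.2 0.2
  endloop
 endfacet
 facet normal 0.443 0.896 -0.037
  outer loop
   vertex 3.5 2.7 2.2
   vertex 0.3 4.2 0.2
   vertex 1.3 3.8 2.5
  endloop
 endfacet
 facet normal 0.447 0.894 0.000
  outer loop
   vertex 3.5 2.7 2.2
   vertex 1.3 3.8 2.5
   vertex 3.3 2.8 4.6
  endloop
 endfacet
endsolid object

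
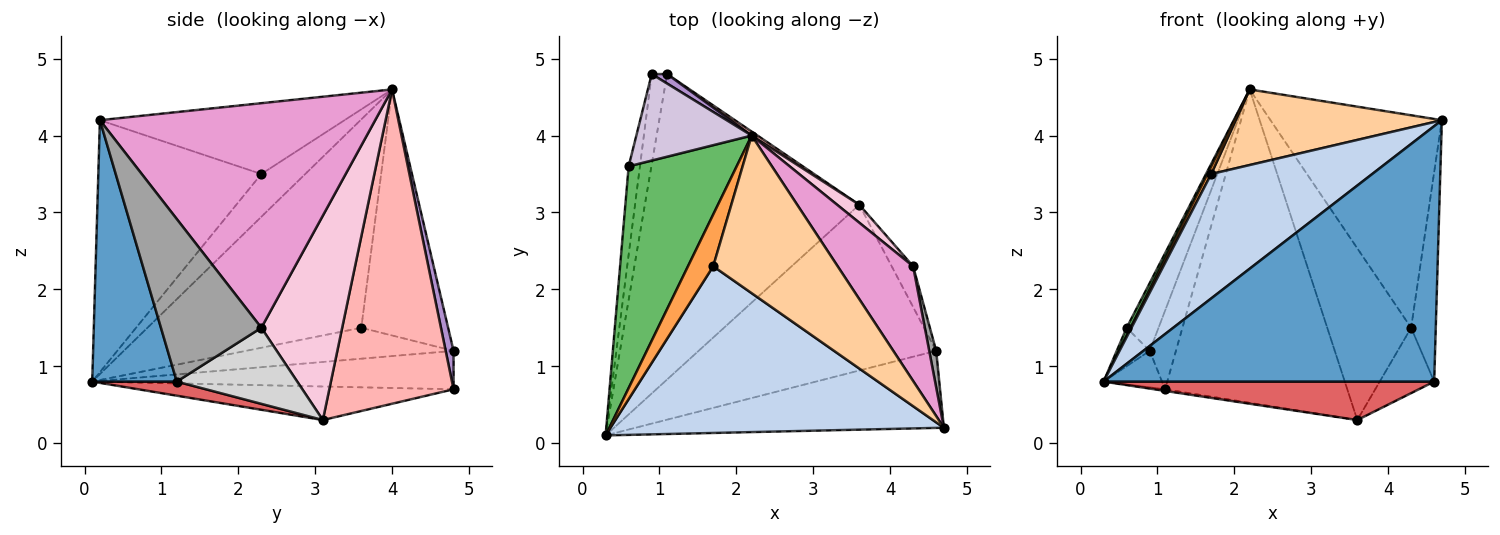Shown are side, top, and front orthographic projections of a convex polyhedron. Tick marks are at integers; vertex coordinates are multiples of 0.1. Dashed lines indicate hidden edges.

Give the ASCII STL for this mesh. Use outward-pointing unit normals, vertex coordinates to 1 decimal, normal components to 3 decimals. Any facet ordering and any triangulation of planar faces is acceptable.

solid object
 facet normal 0.238 -0.930 -0.280
  outer loop
   vertex 4.6 1.2 0.8
   vertex 4.7 0.2 4.2
   vertex 0.3 0.1 0.8
  endloop
 endfacet
 facet normal -0.518 -0.512 0.685
  outer loop
   vertex 1.7 2.3 3.5
   vertex 0.3 0.1 0.8
   vertex 4.7 0.2 4.2
  endloop
 endfacet
 facet normal -0.859 -0.075 0.507
  outer loop
   vertex 1.7 2.3 3.5
   vertex 2.2 4.0 4.6
   vertex 0.3 0.1 0.8
  endloop
 endfacet
 facet normal -0.457 -0.385 0.802
  outer loop
   vertex 1.7 2.3 3.5
   vertex 4.7 0.2 4.2
   vertex 2.2 4.0 4.6
  endloop
 endfacet
 facet normal -0.888 -0.016 0.460
  outer loop
   vertex 0.6 3.6 1.5
   vertex 0.3 0.1 0.8
   vertex 2.2 4.0 4.6
  endloop
 endfacet
 facet normal -0.154 0.005 -0.988
  outer loop
   vertex 3.6 3.1 0.3
   vertex 0.3 0.1 0.8
   vertex 1.1 4.8 0.7
  endloop
 endfacet
 facet normal 0.058 -0.226 -0.973
  outer loop
   vertex 3.6 3.1 0.3
   vertex 4.6 1.2 0.8
   vertex 0.3 0.1 0.8
  endloop
 endfacet
 facet normal 0.563 0.826 0.011
  outer loop
   vertex 3.6 3.1 0.3
   vertex 1.1 4.8 0.7
   vertex 2.2 4.0 4.6
  endloop
 endfacet
 facet normal 0.286 0.951 0.114
  outer loop
   vertex 0.9 4.8 1.2
   vertex 2.2 4.0 4.6
   vertex 1.1 4.8 0.7
  endloop
 endfacet
 facet normal -0.859 0.315 0.403
  outer loop
   vertex 0.9 4.8 1.2
   vertex 0.6 3.6 1.5
   vertex 2.2 4.0 4.6
  endloop
 endfacet
 facet normal -0.918 0.148 -0.367
  outer loop
   vertex 0.9 4.8 1.2
   vertex 1.1 4.8 0.7
   vertex 0.3 0.1 0.8
  endloop
 endfacet
 facet normal -0.929 0.147 -0.339
  outer loop
   vertex 0.9 4.8 1.2
   vertex 0.3 0.1 0.8
   vertex 0.6 3.6 1.5
  endloop
 endfacet
 facet normal 0.816 0.508 0.274
  outer loop
   vertex 4.3 2.3 1.5
   vertex 2.2 4.0 4.6
   vertex 4.7 0.2 4.2
  endloop
 endfacet
 facet normal 0.692 0.718 0.075
  outer loop
   vertex 4.3 2.3 1.5
   vertex 3.6 3.1 0.3
   vertex 2.2 4.0 4.6
  endloop
 endfacet
 facet normal 0.970 0.238 0.042
  outer loop
   vertex 4.3 2.3 1.5
   vertex 4.7 0.2 4.2
   vertex 4.6 1.2 0.8
  endloop
 endfacet
 facet normal 0.883 0.399 -0.249
  outer loop
   vertex 4.3 2.3 1.5
   vertex 4.6 1.2 0.8
   vertex 3.6 3.1 0.3
  endloop
 endfacet
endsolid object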